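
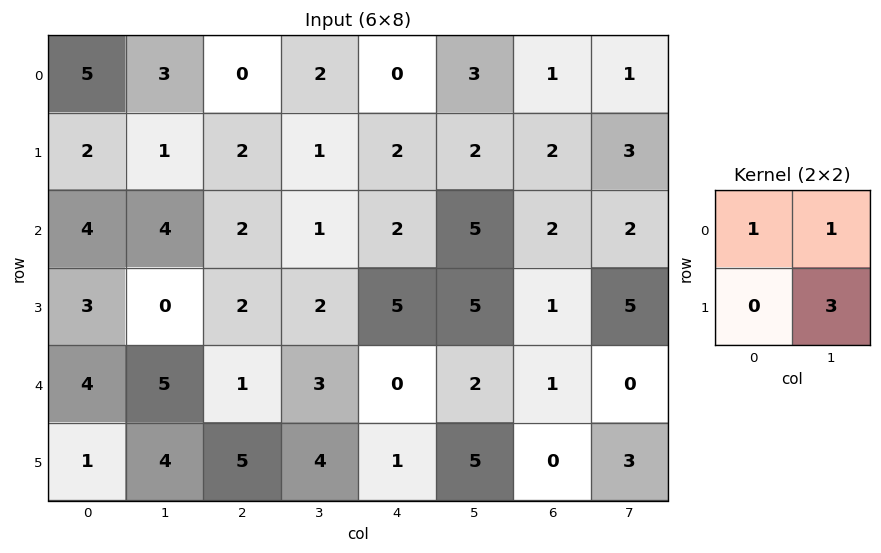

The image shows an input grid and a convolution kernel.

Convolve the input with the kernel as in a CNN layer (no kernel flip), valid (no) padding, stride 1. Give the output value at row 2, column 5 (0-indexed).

10

The receptive field on the input at this output position is [5 2 / 5 1]. Elementwise product with the kernel and sum: 5·1 + 2·1 + 1·3.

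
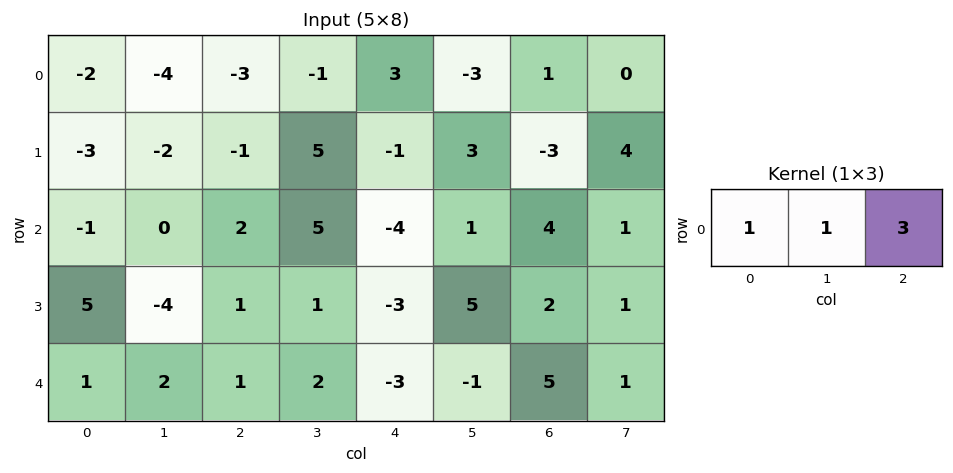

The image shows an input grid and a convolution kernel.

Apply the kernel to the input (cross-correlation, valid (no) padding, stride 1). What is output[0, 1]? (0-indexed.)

-10

The receptive field on the input at this output position is [-4 -3 -1]. Elementwise product with the kernel and sum: -4·1 + -3·1 + -1·3.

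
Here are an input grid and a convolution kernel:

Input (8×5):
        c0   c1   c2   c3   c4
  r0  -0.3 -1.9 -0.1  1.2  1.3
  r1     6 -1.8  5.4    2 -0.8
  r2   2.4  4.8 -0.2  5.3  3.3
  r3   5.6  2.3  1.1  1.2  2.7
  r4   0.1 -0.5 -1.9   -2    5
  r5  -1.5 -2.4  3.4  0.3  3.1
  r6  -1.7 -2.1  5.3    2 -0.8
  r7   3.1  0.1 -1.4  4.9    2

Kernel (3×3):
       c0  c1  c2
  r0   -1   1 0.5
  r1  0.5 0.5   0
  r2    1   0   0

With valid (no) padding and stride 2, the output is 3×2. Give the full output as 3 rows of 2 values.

2.85 5.45
6.35 6.4
-5.2 9.55

Output[0,0]: The receptive field on the input at this output position is [-0.3 -1.9 -0.1 / 6 -1.8 5.4 / 2.4 4.8 -0.2]. Elementwise product with the kernel and sum: -0.3·-1 + -1.9·1 + -0.1·0.5 + 6·0.5 + -1.8·0.5 + 2.4·1.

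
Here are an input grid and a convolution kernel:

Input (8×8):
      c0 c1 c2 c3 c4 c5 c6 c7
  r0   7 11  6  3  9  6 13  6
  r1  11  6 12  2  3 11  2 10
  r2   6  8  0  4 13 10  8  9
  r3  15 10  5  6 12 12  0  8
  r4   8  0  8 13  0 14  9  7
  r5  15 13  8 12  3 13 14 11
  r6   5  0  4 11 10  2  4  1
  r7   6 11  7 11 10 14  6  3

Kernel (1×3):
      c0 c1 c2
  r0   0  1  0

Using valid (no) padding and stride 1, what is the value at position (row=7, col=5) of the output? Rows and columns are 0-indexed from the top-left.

The receptive field on the input at this output position is [14 6 3]. Elementwise product with the kernel and sum: 6·1.

6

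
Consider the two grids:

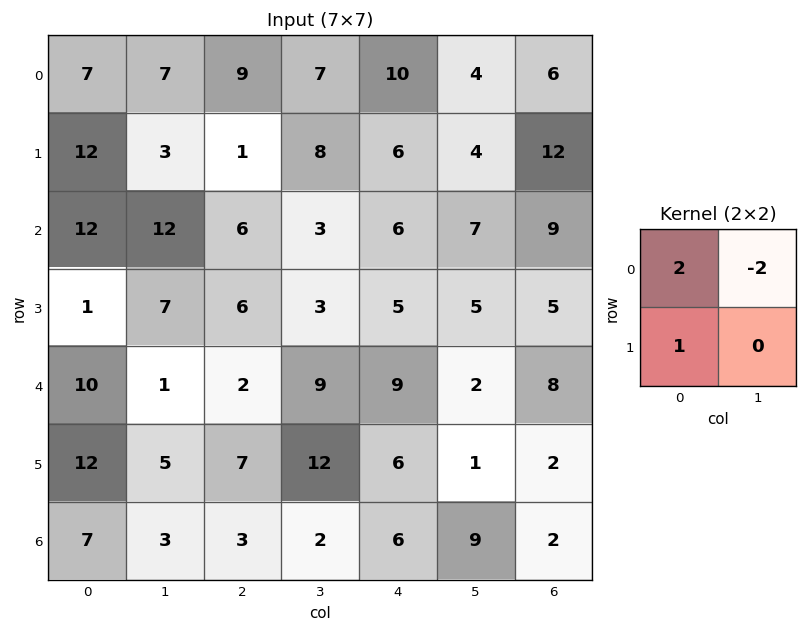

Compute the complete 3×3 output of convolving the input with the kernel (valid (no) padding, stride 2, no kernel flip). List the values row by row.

12 5 18
1 12 3
30 -7 20

Output[0,0]: The receptive field on the input at this output position is [7 7 / 12 3]. Elementwise product with the kernel and sum: 7·2 + 7·-2 + 12·1.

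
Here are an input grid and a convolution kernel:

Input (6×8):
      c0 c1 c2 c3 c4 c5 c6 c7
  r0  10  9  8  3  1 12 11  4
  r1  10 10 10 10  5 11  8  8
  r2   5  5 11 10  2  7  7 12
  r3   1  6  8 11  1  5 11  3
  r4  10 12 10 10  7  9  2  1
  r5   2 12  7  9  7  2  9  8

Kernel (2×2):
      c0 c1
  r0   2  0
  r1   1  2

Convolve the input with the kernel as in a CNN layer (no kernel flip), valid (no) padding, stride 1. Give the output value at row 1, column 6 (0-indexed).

The receptive field on the input at this output position is [8 8 / 7 12]. Elementwise product with the kernel and sum: 8·2 + 7·1 + 12·2.

47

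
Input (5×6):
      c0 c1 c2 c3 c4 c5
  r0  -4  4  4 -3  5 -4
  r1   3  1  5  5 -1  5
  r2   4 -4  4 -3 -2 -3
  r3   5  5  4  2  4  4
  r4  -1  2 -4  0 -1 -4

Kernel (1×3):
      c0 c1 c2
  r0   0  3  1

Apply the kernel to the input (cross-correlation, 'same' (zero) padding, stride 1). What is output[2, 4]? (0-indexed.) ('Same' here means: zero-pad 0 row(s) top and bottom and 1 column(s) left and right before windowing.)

-9

The receptive field on the zero-padded input at this output position is [-3 -2 -3]. Elementwise product with the kernel and sum: -2·3 + -3·1.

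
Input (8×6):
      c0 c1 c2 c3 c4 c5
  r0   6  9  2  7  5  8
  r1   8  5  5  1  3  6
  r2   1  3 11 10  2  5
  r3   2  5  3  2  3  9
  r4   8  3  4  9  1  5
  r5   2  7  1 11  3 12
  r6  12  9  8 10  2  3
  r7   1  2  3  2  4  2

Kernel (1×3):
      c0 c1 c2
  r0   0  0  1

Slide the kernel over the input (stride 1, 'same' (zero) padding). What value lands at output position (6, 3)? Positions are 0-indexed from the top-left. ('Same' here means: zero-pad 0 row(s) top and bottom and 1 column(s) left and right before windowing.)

2

The receptive field on the zero-padded input at this output position is [8 10 2]. Elementwise product with the kernel and sum: 2·1.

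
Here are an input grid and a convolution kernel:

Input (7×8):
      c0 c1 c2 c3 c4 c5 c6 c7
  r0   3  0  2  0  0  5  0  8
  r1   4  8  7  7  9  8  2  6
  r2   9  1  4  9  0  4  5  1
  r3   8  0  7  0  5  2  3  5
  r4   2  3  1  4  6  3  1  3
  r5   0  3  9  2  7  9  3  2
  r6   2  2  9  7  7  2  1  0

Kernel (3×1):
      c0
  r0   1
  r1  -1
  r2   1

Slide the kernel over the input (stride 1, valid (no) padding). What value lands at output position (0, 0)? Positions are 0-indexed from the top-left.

8

The receptive field on the input at this output position is [3 / 4 / 9]. Elementwise product with the kernel and sum: 3·1 + 4·-1 + 9·1.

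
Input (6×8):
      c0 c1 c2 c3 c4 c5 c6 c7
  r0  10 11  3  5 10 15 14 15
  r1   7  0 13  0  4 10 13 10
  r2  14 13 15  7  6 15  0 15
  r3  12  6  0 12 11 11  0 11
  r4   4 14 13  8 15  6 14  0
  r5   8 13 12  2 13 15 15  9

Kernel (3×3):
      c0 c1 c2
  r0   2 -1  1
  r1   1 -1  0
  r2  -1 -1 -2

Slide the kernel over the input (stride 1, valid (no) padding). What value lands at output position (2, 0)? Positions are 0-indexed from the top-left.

The receptive field on the input at this output position is [14 13 15 / 12 6 0 / 4 14 13]. Elementwise product with the kernel and sum: 14·2 + 13·-1 + 15·1 + 12·1 + 6·-1 + 4·-1 + 14·-1 + 13·-2.

-8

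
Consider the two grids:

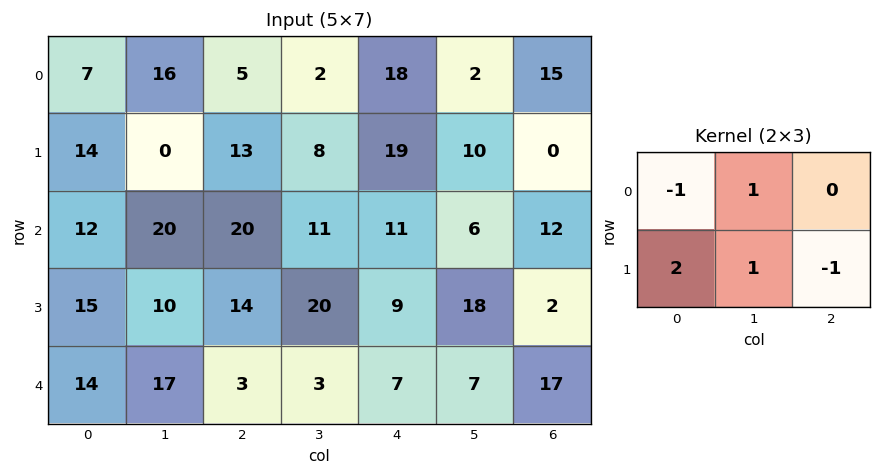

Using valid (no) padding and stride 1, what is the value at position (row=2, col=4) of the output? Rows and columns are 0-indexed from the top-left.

The receptive field on the input at this output position is [11 6 12 / 9 18 2]. Elementwise product with the kernel and sum: 11·-1 + 6·1 + 9·2 + 18·1 + 2·-1.

29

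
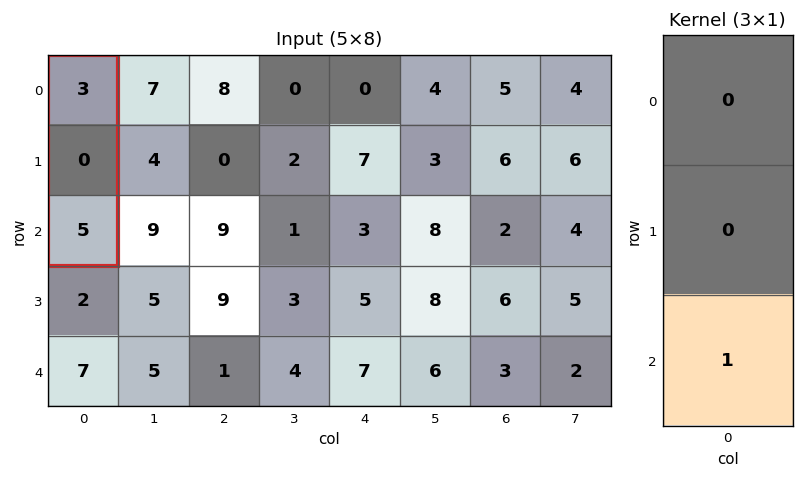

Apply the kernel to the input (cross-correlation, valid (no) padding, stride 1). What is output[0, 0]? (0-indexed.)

The receptive field on the input at this output position is [3 / 0 / 5]. Elementwise product with the kernel and sum: 5·1.

5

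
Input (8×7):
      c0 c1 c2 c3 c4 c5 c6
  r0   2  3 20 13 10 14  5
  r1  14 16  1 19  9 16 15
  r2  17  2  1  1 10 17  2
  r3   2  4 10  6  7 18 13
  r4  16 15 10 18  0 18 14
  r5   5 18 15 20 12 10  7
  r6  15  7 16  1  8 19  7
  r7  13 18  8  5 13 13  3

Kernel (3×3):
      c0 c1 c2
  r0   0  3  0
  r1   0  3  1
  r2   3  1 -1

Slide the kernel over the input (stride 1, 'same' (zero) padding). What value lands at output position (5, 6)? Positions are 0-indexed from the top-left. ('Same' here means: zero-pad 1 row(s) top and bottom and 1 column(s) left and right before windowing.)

The receptive field on the zero-padded input at this output position is [18 14 0 / 10 7 0 / 19 7 0]. Elementwise product with the kernel and sum: 14·3 + 7·3 + 0·1 + 19·3 + 7·1 + 0·-1.

127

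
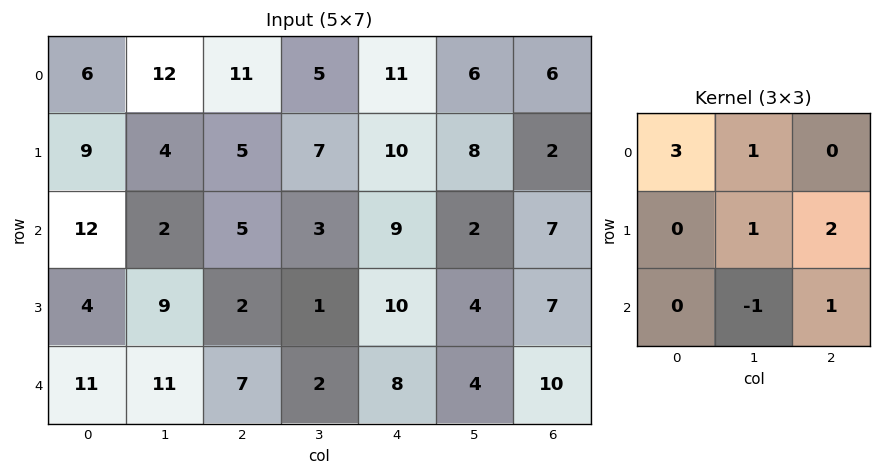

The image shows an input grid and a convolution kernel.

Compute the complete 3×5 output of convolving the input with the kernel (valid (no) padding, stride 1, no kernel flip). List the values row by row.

Output[0,0]: The receptive field on the input at this output position is [6 12 11 / 9 4 5 / 12 2 5]. Elementwise product with the kernel and sum: 6·3 + 12·1 + 4·1 + 5·2 + 2·-1 + 5·1.
Output[0,1]: The receptive field on the input at this output position is [12 11 5 / 4 5 7 / 2 5 3]. Elementwise product with the kernel and sum: 12·3 + 11·1 + 5·1 + 7·2 + 5·-1 + 3·1.

47 64 71 45 56
36 27 52 38 57
47 10 45 32 53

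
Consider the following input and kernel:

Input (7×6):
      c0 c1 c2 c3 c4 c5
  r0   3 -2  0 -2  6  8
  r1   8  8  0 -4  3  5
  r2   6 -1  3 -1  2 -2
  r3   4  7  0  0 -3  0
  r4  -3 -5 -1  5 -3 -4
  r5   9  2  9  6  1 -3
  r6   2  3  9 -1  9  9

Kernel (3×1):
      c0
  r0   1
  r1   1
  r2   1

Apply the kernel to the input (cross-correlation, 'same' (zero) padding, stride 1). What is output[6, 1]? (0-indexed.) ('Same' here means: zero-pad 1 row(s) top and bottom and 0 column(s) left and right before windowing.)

The receptive field on the zero-padded input at this output position is [2 / 3 / 0]. Elementwise product with the kernel and sum: 2·1 + 3·1 + 0·1.

5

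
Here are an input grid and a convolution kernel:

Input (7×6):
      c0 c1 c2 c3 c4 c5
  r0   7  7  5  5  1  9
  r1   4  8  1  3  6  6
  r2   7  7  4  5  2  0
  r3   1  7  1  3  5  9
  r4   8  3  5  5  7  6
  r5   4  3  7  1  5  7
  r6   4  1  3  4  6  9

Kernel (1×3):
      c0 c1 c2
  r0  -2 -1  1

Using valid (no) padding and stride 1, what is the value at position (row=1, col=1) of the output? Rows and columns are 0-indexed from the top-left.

-14

The receptive field on the input at this output position is [8 1 3]. Elementwise product with the kernel and sum: 8·-2 + 1·-1 + 3·1.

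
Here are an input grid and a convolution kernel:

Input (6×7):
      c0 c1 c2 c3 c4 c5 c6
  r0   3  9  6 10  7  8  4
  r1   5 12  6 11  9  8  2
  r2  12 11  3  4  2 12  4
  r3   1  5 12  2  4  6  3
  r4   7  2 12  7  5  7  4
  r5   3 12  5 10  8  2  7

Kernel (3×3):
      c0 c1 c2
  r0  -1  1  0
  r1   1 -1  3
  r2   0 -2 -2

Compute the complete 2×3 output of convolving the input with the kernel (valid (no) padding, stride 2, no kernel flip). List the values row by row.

-11 14 -24
3 -1 -5

Output[0,0]: The receptive field on the input at this output position is [3 9 6 / 5 12 6 / 12 11 3]. Elementwise product with the kernel and sum: 3·-1 + 9·1 + 5·1 + 12·-1 + 6·3 + 11·-2 + 3·-2.
Output[0,1]: The receptive field on the input at this output position is [6 10 7 / 6 11 9 / 3 4 2]. Elementwise product with the kernel and sum: 6·-1 + 10·1 + 6·1 + 11·-1 + 9·3 + 4·-2 + 2·-2.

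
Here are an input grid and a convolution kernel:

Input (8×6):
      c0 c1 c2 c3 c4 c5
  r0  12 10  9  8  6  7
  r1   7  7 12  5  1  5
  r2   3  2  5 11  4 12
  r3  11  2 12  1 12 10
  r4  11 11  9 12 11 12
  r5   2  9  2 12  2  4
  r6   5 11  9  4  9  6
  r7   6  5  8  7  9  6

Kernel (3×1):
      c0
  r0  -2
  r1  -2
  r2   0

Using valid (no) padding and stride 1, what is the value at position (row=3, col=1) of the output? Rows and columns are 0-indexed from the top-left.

-26

The receptive field on the input at this output position is [2 / 11 / 9]. Elementwise product with the kernel and sum: 2·-2 + 11·-2.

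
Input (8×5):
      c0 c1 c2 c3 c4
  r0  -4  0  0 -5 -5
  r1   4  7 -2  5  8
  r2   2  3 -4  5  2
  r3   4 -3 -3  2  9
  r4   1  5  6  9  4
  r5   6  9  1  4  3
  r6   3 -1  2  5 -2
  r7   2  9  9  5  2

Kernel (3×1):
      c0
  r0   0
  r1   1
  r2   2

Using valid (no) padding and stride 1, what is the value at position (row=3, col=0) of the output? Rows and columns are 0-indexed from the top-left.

13

The receptive field on the input at this output position is [4 / 1 / 6]. Elementwise product with the kernel and sum: 1·1 + 6·2.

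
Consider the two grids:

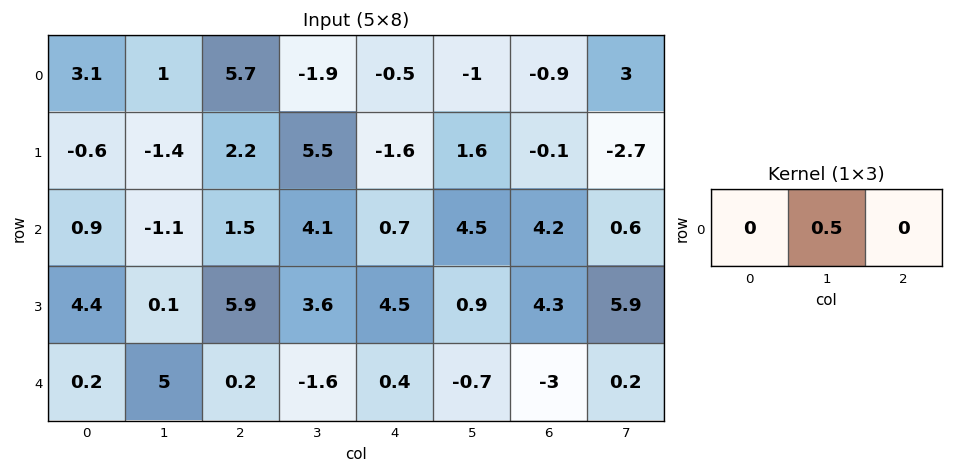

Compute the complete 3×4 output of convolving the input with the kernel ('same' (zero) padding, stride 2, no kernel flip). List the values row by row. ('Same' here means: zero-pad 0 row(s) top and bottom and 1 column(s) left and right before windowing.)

Output[0,0]: The receptive field on the zero-padded input at this output position is [0 3.1 1]. Elementwise product with the kernel and sum: 3.1·0.5.
Output[0,1]: The receptive field on the zero-padded input at this output position is [1 5.7 -1.9]. Elementwise product with the kernel and sum: 5.7·0.5.

1.55 2.85 -0.25 -0.45
0.45 0.75 0.35 2.1
0.1 0.1 0.2 -1.5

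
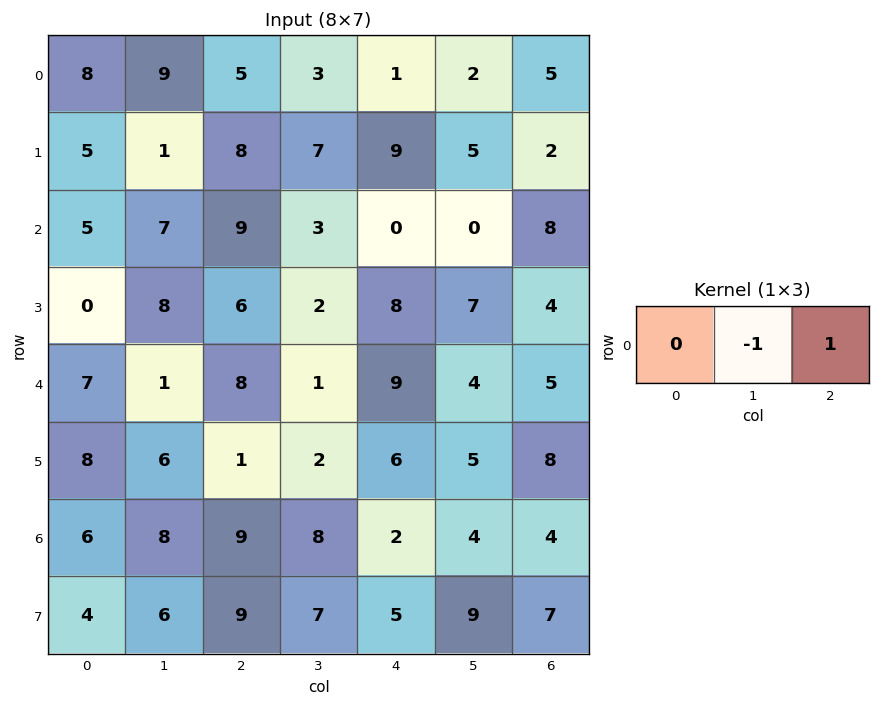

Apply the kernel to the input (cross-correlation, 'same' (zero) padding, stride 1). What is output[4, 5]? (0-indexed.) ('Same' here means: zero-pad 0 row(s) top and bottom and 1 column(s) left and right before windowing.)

The receptive field on the zero-padded input at this output position is [9 4 5]. Elementwise product with the kernel and sum: 4·-1 + 5·1.

1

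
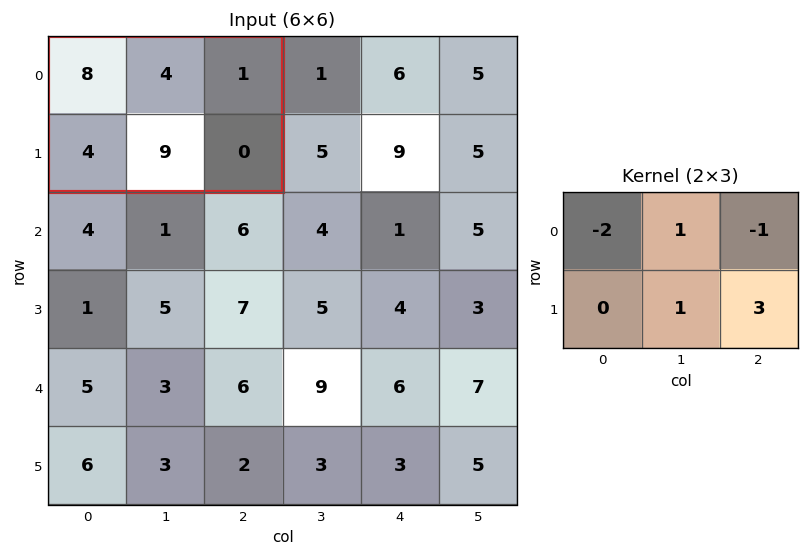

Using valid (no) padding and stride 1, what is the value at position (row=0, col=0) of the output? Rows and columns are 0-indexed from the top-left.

The receptive field on the input at this output position is [8 4 1 / 4 9 0]. Elementwise product with the kernel and sum: 8·-2 + 4·1 + 1·-1 + 9·1 + 0·3.

-4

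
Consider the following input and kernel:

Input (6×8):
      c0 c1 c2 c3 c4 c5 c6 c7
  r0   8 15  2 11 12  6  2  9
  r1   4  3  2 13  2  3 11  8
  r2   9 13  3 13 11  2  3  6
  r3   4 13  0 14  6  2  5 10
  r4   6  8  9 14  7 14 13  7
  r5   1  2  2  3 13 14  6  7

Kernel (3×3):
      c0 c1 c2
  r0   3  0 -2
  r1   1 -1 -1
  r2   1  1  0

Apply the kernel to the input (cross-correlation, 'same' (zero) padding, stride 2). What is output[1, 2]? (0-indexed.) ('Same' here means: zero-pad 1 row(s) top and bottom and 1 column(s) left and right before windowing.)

The receptive field on the zero-padded input at this output position is [13 2 3 / 13 11 2 / 14 6 2]. Elementwise product with the kernel and sum: 13·3 + 3·-2 + 13·1 + 11·-1 + 2·-1 + 14·1 + 6·1.

53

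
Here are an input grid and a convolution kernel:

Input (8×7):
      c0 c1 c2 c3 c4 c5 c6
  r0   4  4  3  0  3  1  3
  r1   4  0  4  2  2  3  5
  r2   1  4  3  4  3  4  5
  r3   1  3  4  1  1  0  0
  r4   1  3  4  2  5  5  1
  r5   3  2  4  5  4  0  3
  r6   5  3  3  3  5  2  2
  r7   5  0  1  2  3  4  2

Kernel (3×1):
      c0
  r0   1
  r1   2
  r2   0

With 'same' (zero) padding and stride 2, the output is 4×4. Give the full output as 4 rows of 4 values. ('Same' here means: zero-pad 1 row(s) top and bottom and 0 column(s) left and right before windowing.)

Output[0,0]: The receptive field on the zero-padded input at this output position is [0 / 4 / 4]. Elementwise product with the kernel and sum: 0·1 + 4·2.
Output[0,1]: The receptive field on the zero-padded input at this output position is [0 / 3 / 4]. Elementwise product with the kernel and sum: 0·1 + 3·2.

8 6 6 6
6 10 8 15
3 12 11 2
13 10 14 7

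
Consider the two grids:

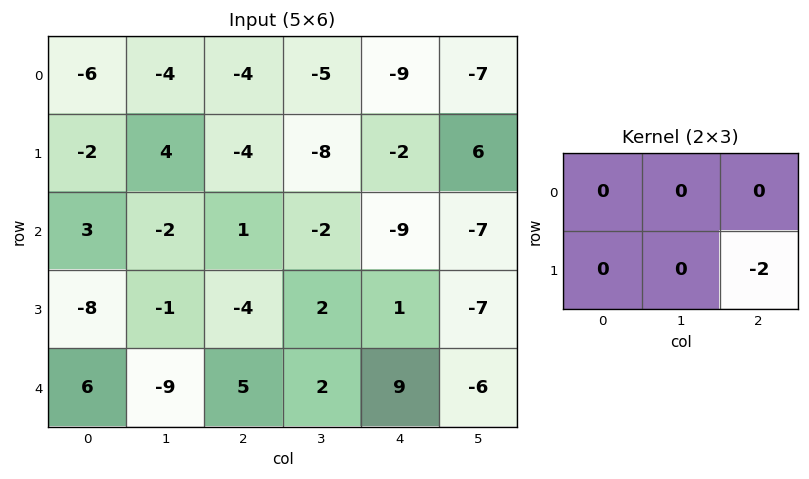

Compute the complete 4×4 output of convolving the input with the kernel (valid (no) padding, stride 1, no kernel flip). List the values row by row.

8 16 4 -12
-2 4 18 14
8 -4 -2 14
-10 -4 -18 12

Output[0,0]: The receptive field on the input at this output position is [-6 -4 -4 / -2 4 -4]. Elementwise product with the kernel and sum: -4·-2.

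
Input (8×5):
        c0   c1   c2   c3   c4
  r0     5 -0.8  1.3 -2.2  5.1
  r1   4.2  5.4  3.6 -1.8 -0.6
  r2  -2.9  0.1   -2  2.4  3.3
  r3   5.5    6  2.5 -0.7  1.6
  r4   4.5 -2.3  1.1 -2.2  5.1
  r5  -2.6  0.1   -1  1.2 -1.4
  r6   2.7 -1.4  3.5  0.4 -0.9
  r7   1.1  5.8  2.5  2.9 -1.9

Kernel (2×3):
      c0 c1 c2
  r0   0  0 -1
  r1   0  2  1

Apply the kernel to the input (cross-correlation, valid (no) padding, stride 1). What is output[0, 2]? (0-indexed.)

-9.3

The receptive field on the input at this output position is [1.3 -2.2 5.1 / 3.6 -1.8 -0.6]. Elementwise product with the kernel and sum: 5.1·-1 + -1.8·2 + -0.6·1.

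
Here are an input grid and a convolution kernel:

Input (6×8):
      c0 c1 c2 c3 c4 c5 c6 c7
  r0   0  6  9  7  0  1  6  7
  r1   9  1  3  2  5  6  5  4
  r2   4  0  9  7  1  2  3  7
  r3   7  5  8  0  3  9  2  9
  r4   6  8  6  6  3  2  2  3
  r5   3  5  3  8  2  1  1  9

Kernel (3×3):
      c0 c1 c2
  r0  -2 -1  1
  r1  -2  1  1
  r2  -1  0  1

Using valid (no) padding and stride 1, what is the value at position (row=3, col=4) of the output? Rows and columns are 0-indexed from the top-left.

The receptive field on the input at this output position is [3 9 2 / 3 2 2 / 2 1 1]. Elementwise product with the kernel and sum: 3·-2 + 9·-1 + 2·1 + 3·-2 + 2·1 + 2·1 + 2·-1 + 1·1.

-16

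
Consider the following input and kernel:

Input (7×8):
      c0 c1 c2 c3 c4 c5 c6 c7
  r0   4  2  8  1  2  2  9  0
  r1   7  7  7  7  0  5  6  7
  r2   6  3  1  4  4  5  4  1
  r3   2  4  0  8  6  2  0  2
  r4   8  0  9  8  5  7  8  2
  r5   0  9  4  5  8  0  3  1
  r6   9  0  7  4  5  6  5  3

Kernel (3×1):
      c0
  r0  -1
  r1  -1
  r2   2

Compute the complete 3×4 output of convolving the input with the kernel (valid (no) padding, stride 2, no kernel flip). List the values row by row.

Output[0,0]: The receptive field on the input at this output position is [4 / 7 / 6]. Elementwise product with the kernel and sum: 4·-1 + 7·-1 + 6·2.

1 -13 6 -7
8 17 0 12
10 1 -3 -1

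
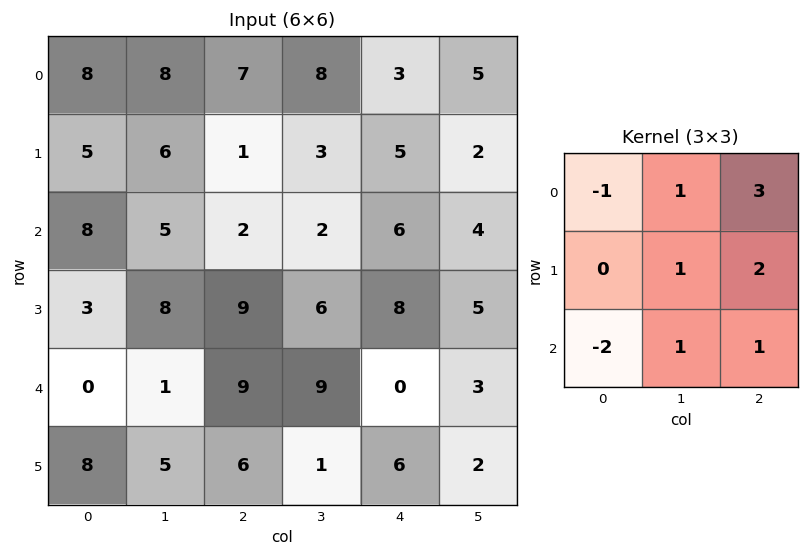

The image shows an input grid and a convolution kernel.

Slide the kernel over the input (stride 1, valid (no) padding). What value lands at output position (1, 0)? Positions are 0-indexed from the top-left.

24

The receptive field on the input at this output position is [5 6 1 / 8 5 2 / 3 8 9]. Elementwise product with the kernel and sum: 5·-1 + 6·1 + 1·3 + 5·1 + 2·2 + 3·-2 + 8·1 + 9·1.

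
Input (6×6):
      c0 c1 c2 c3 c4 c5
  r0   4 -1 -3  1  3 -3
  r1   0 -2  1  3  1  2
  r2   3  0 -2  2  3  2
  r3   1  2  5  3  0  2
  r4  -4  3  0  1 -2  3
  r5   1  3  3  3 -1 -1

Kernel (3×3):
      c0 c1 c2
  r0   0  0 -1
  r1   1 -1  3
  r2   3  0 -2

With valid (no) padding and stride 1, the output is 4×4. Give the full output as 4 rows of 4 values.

21 1 -14 13
-11 5 19 8
4 11 3 4
-15 6 4 21

Output[0,0]: The receptive field on the input at this output position is [4 -1 -3 / 0 -2 1 / 3 0 -2]. Elementwise product with the kernel and sum: -3·-1 + 0·1 + -2·-1 + 1·3 + 3·3 + -2·-2.
Output[0,1]: The receptive field on the input at this output position is [-1 -3 1 / -2 1 3 / 0 -2 2]. Elementwise product with the kernel and sum: 1·-1 + -2·1 + 1·-1 + 3·3 + 0·3 + 2·-2.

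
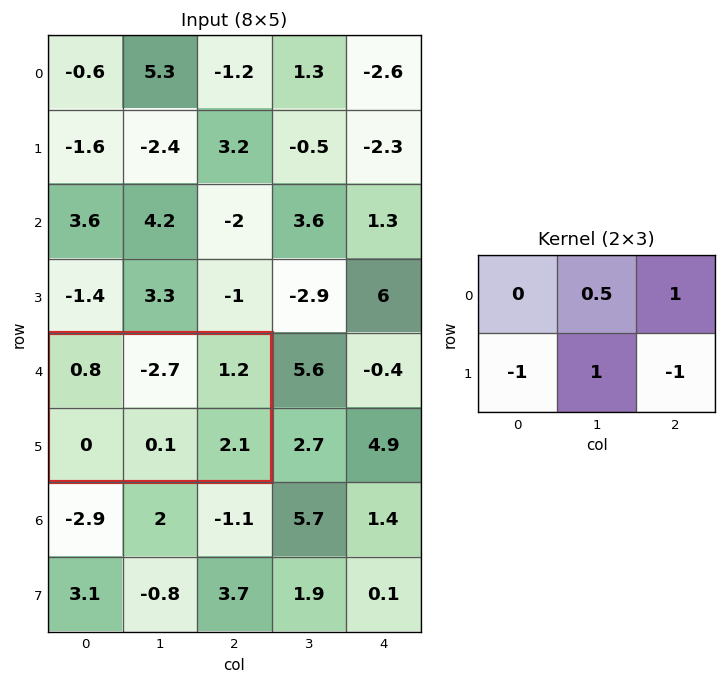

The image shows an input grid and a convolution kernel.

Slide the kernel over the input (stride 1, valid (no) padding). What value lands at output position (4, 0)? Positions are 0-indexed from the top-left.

-2.15

The receptive field on the input at this output position is [0.8 -2.7 1.2 / 0 0.1 2.1]. Elementwise product with the kernel and sum: -2.7·0.5 + 1.2·1 + 0·-1 + 0.1·1 + 2.1·-1.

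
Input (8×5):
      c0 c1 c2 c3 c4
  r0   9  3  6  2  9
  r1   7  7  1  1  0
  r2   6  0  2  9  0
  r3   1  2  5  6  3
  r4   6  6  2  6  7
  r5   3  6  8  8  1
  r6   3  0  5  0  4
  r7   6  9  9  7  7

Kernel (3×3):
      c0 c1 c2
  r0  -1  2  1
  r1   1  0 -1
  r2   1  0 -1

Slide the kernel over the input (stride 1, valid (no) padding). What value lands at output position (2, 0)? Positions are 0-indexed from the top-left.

The receptive field on the input at this output position is [6 0 2 / 1 2 5 / 6 6 2]. Elementwise product with the kernel and sum: 6·-1 + 0·2 + 2·1 + 1·1 + 5·-1 + 6·1 + 2·-1.

-4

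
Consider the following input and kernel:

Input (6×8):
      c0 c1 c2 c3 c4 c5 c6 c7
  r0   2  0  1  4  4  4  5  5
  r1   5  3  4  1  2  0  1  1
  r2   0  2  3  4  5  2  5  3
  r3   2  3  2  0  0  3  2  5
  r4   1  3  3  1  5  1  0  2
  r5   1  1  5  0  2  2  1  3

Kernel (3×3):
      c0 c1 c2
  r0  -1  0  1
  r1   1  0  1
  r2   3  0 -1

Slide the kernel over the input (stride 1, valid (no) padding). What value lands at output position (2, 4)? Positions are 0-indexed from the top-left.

The receptive field on the input at this output position is [5 2 5 / 0 3 2 / 5 1 0]. Elementwise product with the kernel and sum: 5·-1 + 5·1 + 0·1 + 2·1 + 5·3 + 0·-1.

17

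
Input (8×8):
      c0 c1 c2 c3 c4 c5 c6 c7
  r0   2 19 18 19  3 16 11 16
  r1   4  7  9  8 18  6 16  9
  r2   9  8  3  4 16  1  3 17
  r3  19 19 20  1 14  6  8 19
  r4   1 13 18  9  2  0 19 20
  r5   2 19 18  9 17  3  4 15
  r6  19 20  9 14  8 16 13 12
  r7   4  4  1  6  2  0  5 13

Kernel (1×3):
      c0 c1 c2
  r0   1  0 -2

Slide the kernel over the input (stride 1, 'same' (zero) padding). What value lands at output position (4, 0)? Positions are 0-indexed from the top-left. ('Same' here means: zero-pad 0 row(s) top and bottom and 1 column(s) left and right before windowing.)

-26

The receptive field on the zero-padded input at this output position is [0 1 13]. Elementwise product with the kernel and sum: 0·1 + 13·-2.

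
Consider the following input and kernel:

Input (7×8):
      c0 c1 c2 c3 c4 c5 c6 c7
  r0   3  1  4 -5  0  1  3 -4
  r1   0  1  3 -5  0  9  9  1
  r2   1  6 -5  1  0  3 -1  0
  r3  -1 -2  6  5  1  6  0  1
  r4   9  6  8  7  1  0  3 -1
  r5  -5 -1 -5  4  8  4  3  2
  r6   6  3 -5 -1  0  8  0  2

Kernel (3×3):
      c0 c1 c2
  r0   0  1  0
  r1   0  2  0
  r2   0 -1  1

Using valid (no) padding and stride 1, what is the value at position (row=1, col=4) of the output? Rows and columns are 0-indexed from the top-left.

The receptive field on the input at this output position is [0 9 9 / 0 3 -1 / 1 6 0]. Elementwise product with the kernel and sum: 9·1 + 3·2 + 6·-1 + 0·1.

9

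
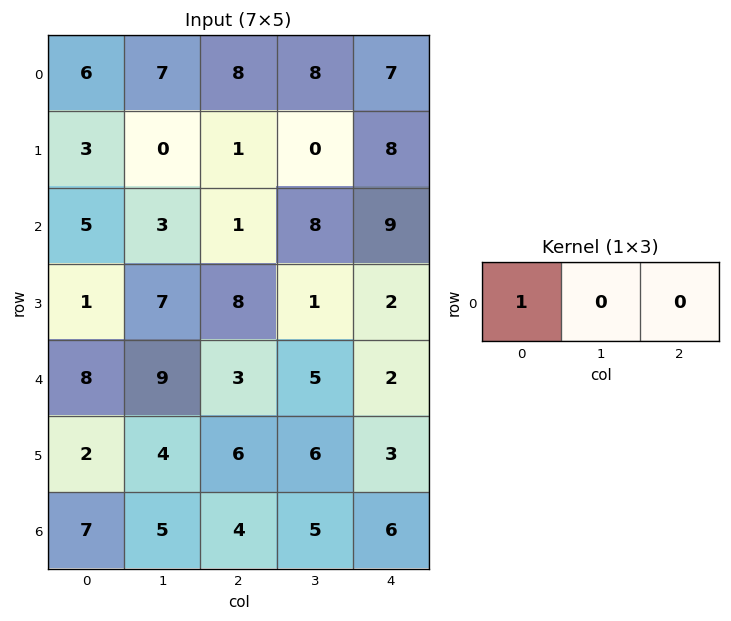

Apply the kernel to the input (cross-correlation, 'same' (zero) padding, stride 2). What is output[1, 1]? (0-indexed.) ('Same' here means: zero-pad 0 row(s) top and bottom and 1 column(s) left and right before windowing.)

3

The receptive field on the zero-padded input at this output position is [3 1 8]. Elementwise product with the kernel and sum: 3·1.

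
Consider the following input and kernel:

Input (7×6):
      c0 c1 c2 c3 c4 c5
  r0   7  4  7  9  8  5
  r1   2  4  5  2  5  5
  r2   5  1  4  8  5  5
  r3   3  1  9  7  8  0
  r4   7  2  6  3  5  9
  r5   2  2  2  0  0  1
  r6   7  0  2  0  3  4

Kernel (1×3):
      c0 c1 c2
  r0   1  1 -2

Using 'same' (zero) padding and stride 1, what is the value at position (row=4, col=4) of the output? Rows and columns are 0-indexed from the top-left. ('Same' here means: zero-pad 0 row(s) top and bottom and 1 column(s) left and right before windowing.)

The receptive field on the zero-padded input at this output position is [3 5 9]. Elementwise product with the kernel and sum: 3·1 + 5·1 + 9·-2.

-10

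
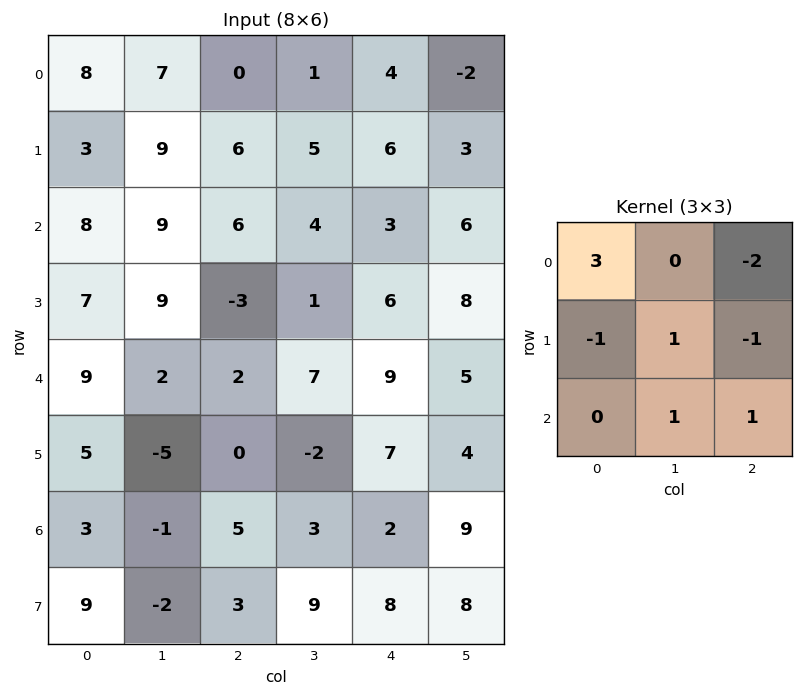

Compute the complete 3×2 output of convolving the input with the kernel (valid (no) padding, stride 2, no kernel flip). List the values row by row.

39 -8
21 26
17 -16

Output[0,0]: The receptive field on the input at this output position is [8 7 0 / 3 9 6 / 8 9 6]. Elementwise product with the kernel and sum: 8·3 + 0·-2 + 3·-1 + 9·1 + 6·-1 + 9·1 + 6·1.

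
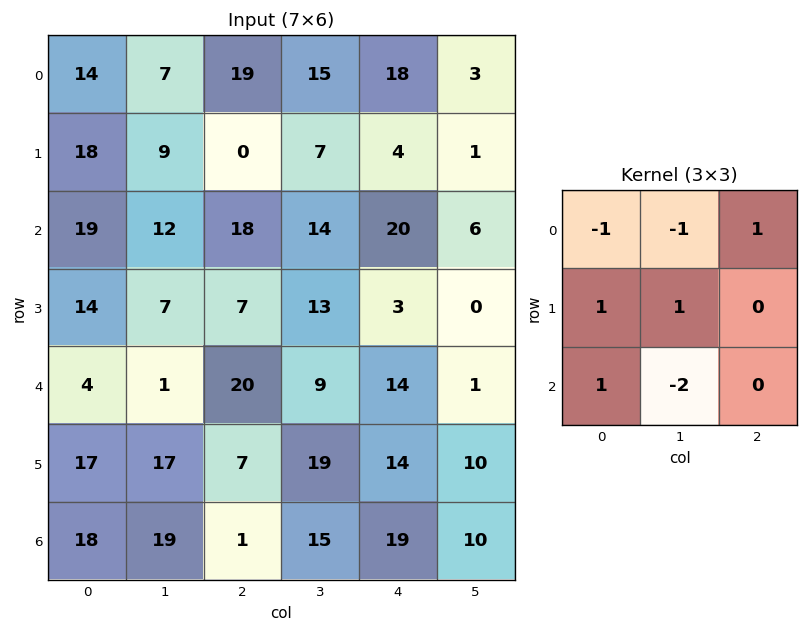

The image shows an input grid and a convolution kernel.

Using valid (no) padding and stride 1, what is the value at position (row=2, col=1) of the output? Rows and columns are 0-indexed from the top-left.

-41

The receptive field on the input at this output position is [12 18 14 / 7 7 13 / 1 20 9]. Elementwise product with the kernel and sum: 12·-1 + 18·-1 + 14·1 + 7·1 + 7·1 + 1·1 + 20·-2.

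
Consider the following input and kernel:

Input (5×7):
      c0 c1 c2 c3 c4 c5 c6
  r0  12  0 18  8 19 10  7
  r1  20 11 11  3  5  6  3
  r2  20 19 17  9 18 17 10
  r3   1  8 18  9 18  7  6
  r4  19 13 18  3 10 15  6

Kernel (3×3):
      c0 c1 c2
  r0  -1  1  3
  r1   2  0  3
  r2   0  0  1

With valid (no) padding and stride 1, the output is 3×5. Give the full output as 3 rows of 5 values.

Output[0,0]: The receptive field on the input at this output position is [12 0 18 / 20 11 11 / 20 19 17]. Elementwise product with the kernel and sum: 12·-1 + 0·1 + 18·3 + 20·2 + 11·3 + 17·1.

132 82 102 82 41
133 83 113 96 82
124 71 146 114 89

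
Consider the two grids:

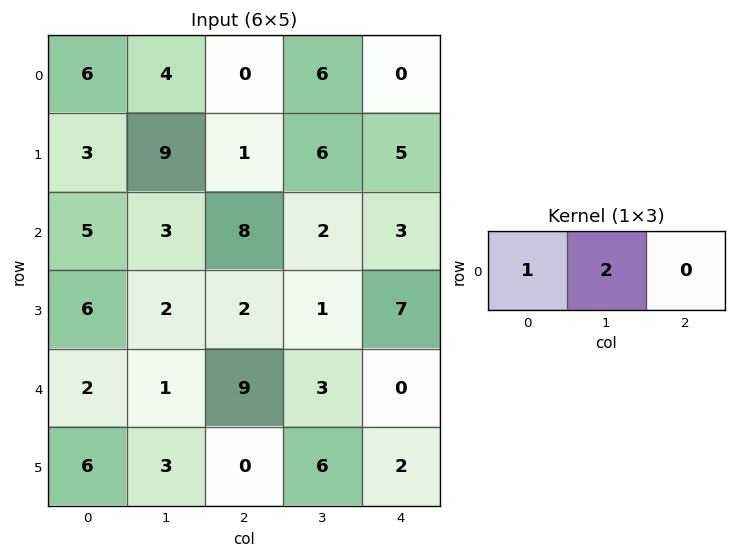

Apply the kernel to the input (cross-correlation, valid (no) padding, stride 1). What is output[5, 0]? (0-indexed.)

12

The receptive field on the input at this output position is [6 3 0]. Elementwise product with the kernel and sum: 6·1 + 3·2.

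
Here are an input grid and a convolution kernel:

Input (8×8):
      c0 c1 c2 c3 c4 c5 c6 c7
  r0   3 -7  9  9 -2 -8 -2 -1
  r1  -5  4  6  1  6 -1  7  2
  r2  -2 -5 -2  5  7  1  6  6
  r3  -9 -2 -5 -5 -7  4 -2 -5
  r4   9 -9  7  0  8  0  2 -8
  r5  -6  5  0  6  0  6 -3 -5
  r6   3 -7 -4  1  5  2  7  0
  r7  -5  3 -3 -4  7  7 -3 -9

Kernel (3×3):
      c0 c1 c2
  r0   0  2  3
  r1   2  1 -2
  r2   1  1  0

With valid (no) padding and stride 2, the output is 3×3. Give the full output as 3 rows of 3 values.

-12 16 -17
-26 37 22
-8 27 25

Output[0,0]: The receptive field on the input at this output position is [3 -7 9 / -5 4 6 / -2 -5 -2]. Elementwise product with the kernel and sum: -7·2 + 9·3 + -5·2 + 4·1 + 6·-2 + -2·1 + -5·1.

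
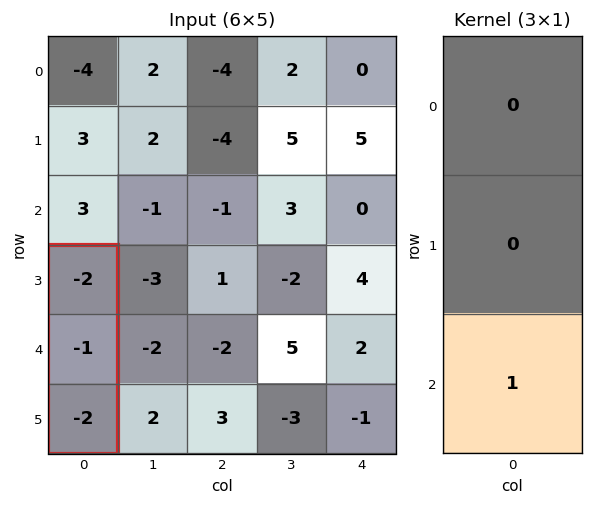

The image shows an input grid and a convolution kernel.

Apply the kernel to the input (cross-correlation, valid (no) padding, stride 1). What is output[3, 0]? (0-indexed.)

The receptive field on the input at this output position is [-2 / -1 / -2]. Elementwise product with the kernel and sum: -2·1.

-2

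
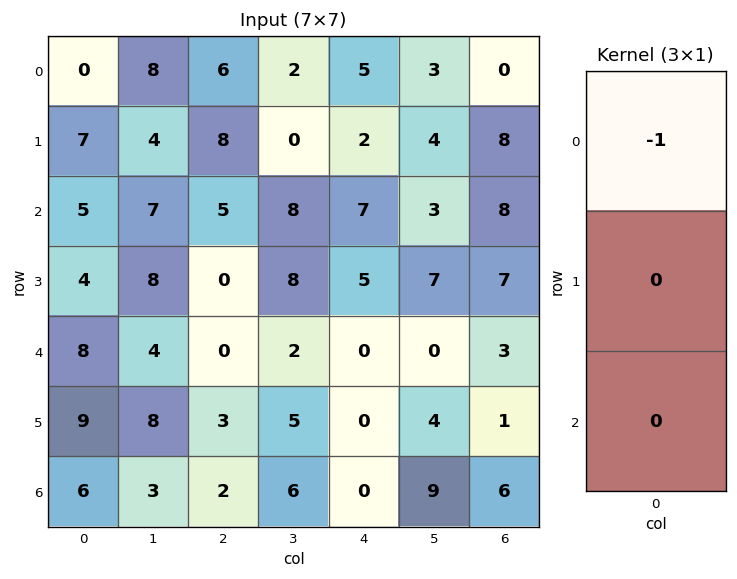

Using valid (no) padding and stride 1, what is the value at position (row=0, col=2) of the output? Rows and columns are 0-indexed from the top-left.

-6

The receptive field on the input at this output position is [6 / 8 / 5]. Elementwise product with the kernel and sum: 6·-1.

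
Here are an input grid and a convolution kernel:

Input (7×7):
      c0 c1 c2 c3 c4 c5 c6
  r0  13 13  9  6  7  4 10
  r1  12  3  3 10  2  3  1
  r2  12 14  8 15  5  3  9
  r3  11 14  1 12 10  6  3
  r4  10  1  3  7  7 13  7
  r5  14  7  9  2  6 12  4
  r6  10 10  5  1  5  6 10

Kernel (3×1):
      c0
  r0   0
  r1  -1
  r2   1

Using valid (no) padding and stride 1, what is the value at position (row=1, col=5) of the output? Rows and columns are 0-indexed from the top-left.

3

The receptive field on the input at this output position is [3 / 3 / 6]. Elementwise product with the kernel and sum: 3·-1 + 6·1.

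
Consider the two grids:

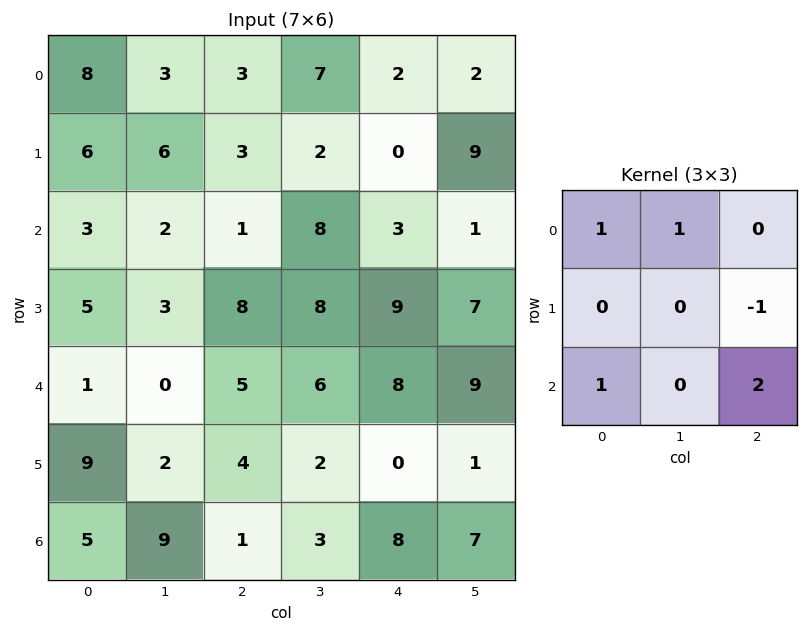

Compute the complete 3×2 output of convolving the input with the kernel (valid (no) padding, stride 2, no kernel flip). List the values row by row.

13 17
8 21
4 28

Output[0,0]: The receptive field on the input at this output position is [8 3 3 / 6 6 3 / 3 2 1]. Elementwise product with the kernel and sum: 8·1 + 3·1 + 3·-1 + 3·1 + 1·2.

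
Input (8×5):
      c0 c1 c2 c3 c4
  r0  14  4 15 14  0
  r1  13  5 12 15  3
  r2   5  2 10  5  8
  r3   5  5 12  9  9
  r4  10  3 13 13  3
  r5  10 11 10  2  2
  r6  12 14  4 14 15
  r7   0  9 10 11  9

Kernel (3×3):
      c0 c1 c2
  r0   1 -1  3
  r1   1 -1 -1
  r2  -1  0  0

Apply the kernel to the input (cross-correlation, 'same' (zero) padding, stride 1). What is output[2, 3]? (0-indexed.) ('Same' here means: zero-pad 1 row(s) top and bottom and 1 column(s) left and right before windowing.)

The receptive field on the zero-padded input at this output position is [12 15 3 / 10 5 8 / 12 9 9]. Elementwise product with the kernel and sum: 12·1 + 15·-1 + 3·3 + 10·1 + 5·-1 + 8·-1 + 12·-1.

-9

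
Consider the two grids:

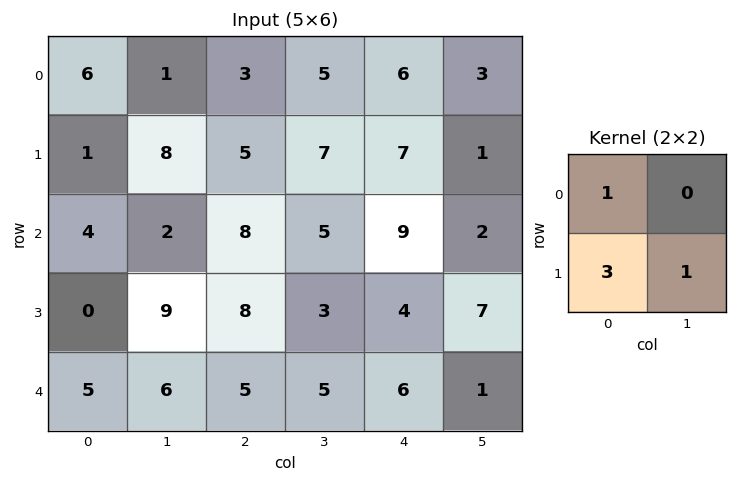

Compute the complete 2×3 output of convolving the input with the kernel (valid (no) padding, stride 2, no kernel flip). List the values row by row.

Output[0,0]: The receptive field on the input at this output position is [6 1 / 1 8]. Elementwise product with the kernel and sum: 6·1 + 1·3 + 8·1.

17 25 28
13 35 28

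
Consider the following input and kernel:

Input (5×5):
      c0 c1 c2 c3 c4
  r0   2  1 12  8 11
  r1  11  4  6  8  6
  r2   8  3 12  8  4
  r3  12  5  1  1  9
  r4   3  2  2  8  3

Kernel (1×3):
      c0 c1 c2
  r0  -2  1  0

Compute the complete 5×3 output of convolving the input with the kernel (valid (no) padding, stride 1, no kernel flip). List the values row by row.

-3 10 -16
-18 -2 -4
-13 6 -16
-19 -9 -1
-4 -2 4

Output[0,0]: The receptive field on the input at this output position is [2 1 12]. Elementwise product with the kernel and sum: 2·-2 + 1·1.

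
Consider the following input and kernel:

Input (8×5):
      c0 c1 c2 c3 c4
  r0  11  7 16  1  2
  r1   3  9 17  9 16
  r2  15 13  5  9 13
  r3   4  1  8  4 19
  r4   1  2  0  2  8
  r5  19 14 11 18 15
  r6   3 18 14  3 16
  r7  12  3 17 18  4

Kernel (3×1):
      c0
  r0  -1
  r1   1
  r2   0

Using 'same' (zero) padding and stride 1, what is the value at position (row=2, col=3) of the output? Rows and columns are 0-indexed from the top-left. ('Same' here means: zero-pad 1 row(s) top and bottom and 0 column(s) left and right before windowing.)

The receptive field on the zero-padded input at this output position is [9 / 9 / 4]. Elementwise product with the kernel and sum: 9·-1 + 9·1.

0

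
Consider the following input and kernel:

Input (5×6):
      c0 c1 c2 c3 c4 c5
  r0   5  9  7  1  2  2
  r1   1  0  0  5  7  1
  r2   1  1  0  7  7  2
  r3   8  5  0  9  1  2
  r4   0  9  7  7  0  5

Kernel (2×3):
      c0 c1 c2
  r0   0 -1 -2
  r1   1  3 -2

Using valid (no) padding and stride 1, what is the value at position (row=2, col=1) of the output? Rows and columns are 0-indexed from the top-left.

-27

The receptive field on the input at this output position is [1 0 7 / 5 0 9]. Elementwise product with the kernel and sum: 0·-1 + 7·-2 + 5·1 + 0·3 + 9·-2.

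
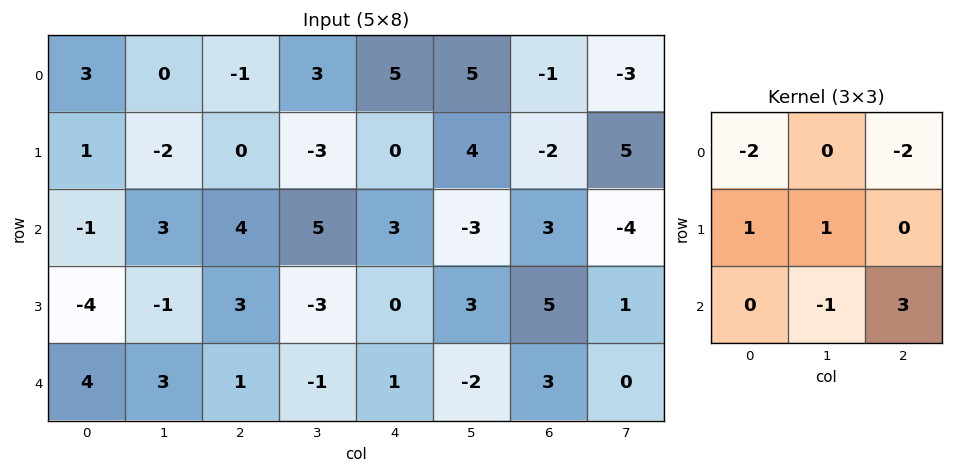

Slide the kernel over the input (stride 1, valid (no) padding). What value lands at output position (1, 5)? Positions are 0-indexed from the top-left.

-20

The receptive field on the input at this output position is [4 -2 5 / -3 3 -4 / 3 5 1]. Elementwise product with the kernel and sum: 4·-2 + 5·-2 + -3·1 + 3·1 + 5·-1 + 1·3.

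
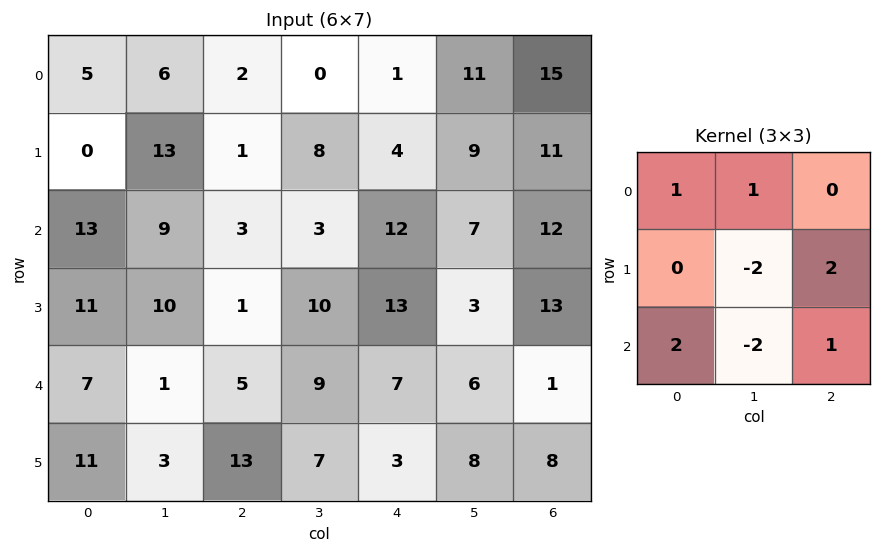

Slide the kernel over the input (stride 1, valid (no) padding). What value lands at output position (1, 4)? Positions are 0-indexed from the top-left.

The receptive field on the input at this output position is [4 9 11 / 12 7 12 / 13 3 13]. Elementwise product with the kernel and sum: 4·1 + 9·1 + 7·-2 + 12·2 + 13·2 + 3·-2 + 13·1.

56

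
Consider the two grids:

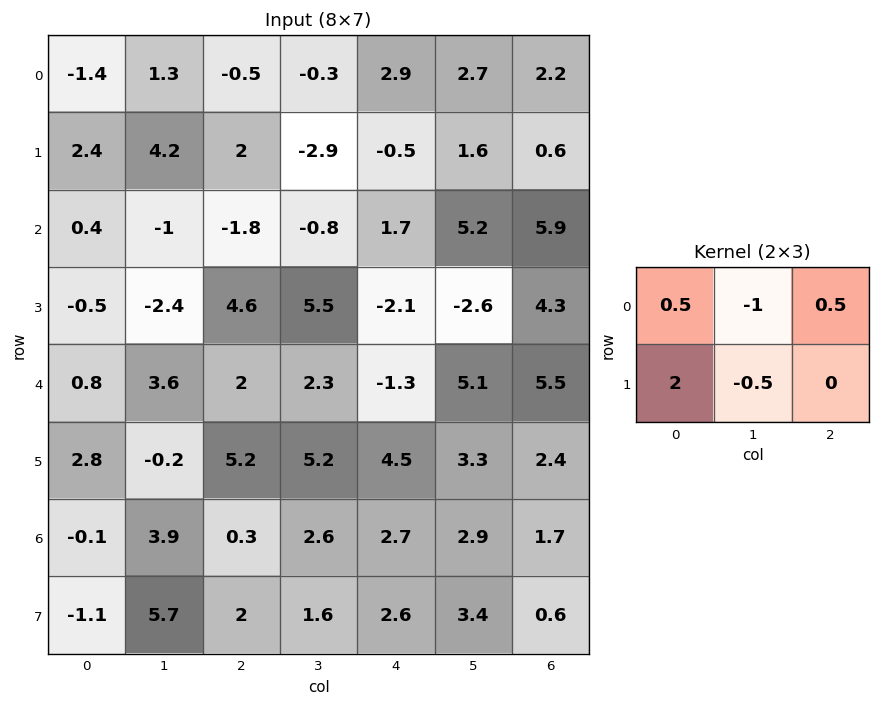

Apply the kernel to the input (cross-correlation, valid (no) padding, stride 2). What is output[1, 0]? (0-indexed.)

The receptive field on the input at this output position is [0.4 -1 -1.8 / -0.5 -2.4 4.6]. Elementwise product with the kernel and sum: 0.4·0.5 + -1·-1 + -1.8·0.5 + -0.5·2 + -2.4·-0.5.

0.5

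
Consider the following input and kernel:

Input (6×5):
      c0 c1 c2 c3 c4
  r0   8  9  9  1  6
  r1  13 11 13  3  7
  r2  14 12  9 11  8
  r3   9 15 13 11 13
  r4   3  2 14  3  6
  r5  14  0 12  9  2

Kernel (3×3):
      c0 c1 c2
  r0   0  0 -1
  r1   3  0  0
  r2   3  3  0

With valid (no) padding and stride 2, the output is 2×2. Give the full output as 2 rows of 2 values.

Output[0,0]: The receptive field on the input at this output position is [8 9 9 / 13 11 13 / 14 12 9]. Elementwise product with the kernel and sum: 9·-1 + 13·3 + 14·3 + 12·3.
Output[0,1]: The receptive field on the input at this output position is [9 1 6 / 13 3 7 / 9 11 8]. Elementwise product with the kernel and sum: 6·-1 + 13·3 + 9·3 + 11·3.

108 93
33 82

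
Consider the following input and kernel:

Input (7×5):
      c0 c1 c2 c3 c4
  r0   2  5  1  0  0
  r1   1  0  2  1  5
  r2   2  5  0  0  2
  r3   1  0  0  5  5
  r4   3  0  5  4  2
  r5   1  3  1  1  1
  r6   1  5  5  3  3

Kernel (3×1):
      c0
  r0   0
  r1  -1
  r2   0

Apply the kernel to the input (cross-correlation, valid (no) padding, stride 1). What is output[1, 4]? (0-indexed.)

The receptive field on the input at this output position is [5 / 2 / 5]. Elementwise product with the kernel and sum: 2·-1.

-2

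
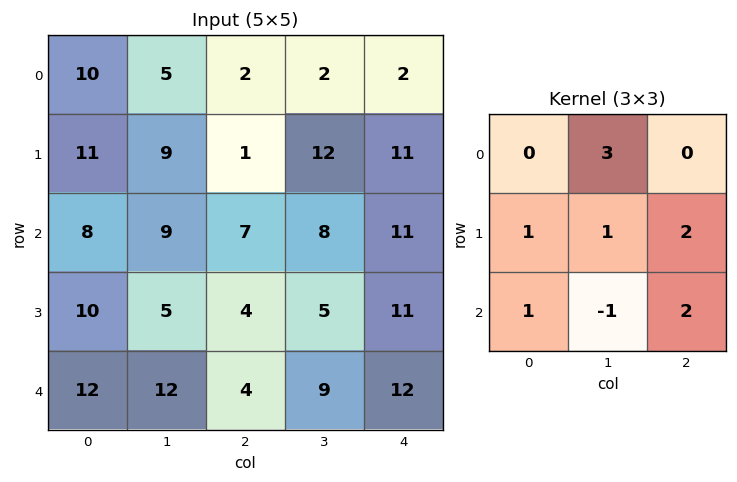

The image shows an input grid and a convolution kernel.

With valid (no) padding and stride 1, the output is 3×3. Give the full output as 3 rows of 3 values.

50 58 62
71 46 94
58 66 74

Output[0,0]: The receptive field on the input at this output position is [10 5 2 / 11 9 1 / 8 9 7]. Elementwise product with the kernel and sum: 5·3 + 11·1 + 9·1 + 1·2 + 8·1 + 9·-1 + 7·2.
Output[0,1]: The receptive field on the input at this output position is [5 2 2 / 9 1 12 / 9 7 8]. Elementwise product with the kernel and sum: 2·3 + 9·1 + 1·1 + 12·2 + 9·1 + 7·-1 + 8·2.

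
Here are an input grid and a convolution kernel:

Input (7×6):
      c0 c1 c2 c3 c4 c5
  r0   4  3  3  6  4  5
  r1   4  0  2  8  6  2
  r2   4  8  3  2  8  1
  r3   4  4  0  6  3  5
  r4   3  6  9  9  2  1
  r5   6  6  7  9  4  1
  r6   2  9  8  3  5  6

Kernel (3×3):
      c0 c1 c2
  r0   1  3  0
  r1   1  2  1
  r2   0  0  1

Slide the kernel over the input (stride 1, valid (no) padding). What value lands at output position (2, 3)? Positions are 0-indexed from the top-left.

44

The receptive field on the input at this output position is [2 8 1 / 6 3 5 / 9 2 1]. Elementwise product with the kernel and sum: 2·1 + 8·3 + 6·1 + 3·2 + 5·1 + 1·1.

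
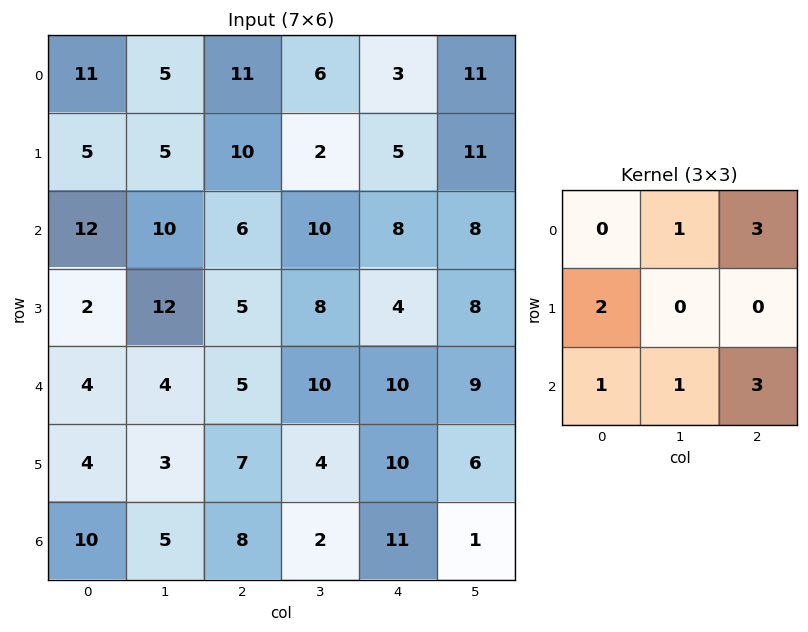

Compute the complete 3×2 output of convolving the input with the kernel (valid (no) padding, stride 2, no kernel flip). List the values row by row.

Output[0,0]: The receptive field on the input at this output position is [11 5 11 / 5 5 10 / 12 10 6]. Elementwise product with the kernel and sum: 5·1 + 11·3 + 5·2 + 12·1 + 10·1 + 6·3.
Output[0,1]: The receptive field on the input at this output position is [11 6 3 / 10 2 5 / 6 10 8]. Elementwise product with the kernel and sum: 6·1 + 3·3 + 10·2 + 6·1 + 10·1 + 8·3.

88 75
55 89
66 97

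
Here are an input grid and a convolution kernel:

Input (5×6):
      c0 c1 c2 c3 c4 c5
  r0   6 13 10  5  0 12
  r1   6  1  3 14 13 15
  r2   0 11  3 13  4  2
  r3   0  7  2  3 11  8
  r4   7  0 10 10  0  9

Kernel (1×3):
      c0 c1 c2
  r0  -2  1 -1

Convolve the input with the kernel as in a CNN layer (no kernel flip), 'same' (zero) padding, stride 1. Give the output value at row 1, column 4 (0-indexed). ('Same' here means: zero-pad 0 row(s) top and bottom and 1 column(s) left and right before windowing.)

The receptive field on the zero-padded input at this output position is [14 13 15]. Elementwise product with the kernel and sum: 14·-2 + 13·1 + 15·-1.

-30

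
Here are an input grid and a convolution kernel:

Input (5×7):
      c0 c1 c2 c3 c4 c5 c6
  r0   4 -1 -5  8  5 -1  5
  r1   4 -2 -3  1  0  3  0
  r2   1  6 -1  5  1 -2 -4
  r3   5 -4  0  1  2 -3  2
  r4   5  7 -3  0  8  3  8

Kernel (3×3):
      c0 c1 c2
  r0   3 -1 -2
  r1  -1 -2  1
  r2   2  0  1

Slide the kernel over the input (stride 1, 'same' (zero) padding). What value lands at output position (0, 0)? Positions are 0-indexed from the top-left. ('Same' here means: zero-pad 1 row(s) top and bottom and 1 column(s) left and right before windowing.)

The receptive field on the zero-padded input at this output position is [0 0 0 / 0 4 -1 / 0 4 -2]. Elementwise product with the kernel and sum: 0·3 + 0·-1 + 0·-2 + 0·-1 + 4·-2 + -1·1 + 0·2 + -2·1.

-11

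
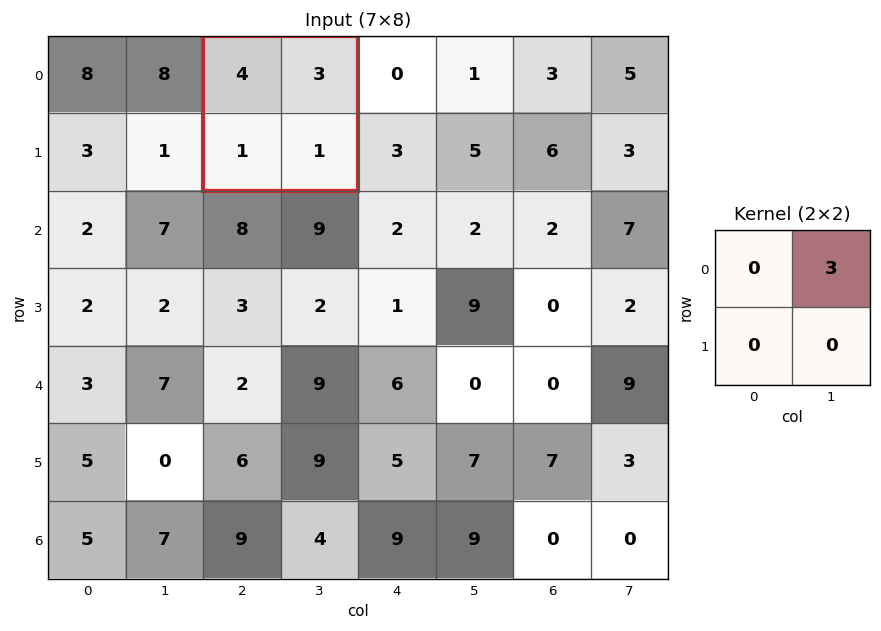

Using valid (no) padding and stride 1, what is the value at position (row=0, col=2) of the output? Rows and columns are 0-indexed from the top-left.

The receptive field on the input at this output position is [4 3 / 1 1]. Elementwise product with the kernel and sum: 3·3.

9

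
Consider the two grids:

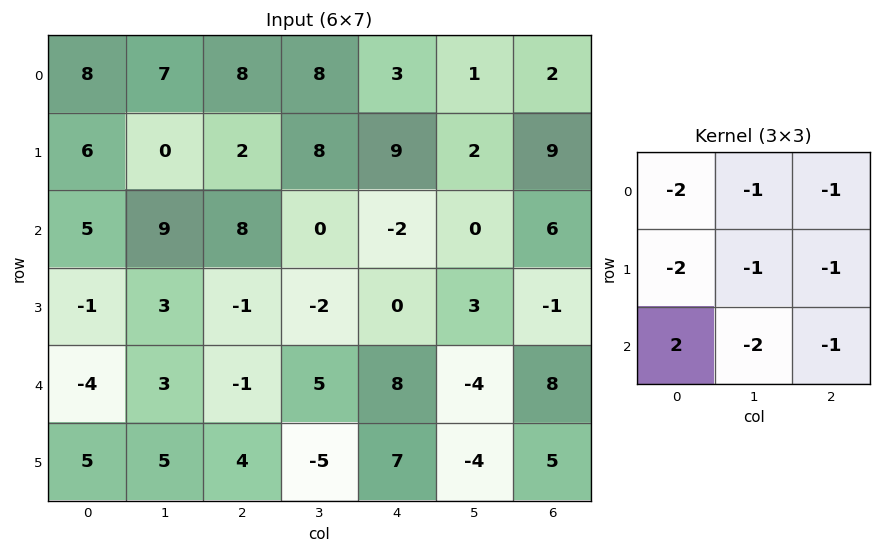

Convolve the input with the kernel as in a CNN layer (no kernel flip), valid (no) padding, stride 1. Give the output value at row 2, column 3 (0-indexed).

1

The receptive field on the input at this output position is [0 -2 0 / -2 0 3 / 5 8 -4]. Elementwise product with the kernel and sum: 0·-2 + -2·-1 + 0·-1 + -2·-2 + 0·-1 + 3·-1 + 5·2 + 8·-2 + -4·-1.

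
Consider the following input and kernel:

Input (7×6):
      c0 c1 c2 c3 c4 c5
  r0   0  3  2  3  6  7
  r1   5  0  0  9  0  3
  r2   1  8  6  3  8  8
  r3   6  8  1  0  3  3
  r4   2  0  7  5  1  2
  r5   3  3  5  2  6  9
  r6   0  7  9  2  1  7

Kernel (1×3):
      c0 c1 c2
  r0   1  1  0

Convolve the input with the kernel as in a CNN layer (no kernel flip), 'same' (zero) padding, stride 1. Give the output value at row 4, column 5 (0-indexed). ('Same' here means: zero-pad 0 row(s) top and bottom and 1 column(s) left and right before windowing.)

The receptive field on the zero-padded input at this output position is [1 2 0]. Elementwise product with the kernel and sum: 1·1 + 2·1.

3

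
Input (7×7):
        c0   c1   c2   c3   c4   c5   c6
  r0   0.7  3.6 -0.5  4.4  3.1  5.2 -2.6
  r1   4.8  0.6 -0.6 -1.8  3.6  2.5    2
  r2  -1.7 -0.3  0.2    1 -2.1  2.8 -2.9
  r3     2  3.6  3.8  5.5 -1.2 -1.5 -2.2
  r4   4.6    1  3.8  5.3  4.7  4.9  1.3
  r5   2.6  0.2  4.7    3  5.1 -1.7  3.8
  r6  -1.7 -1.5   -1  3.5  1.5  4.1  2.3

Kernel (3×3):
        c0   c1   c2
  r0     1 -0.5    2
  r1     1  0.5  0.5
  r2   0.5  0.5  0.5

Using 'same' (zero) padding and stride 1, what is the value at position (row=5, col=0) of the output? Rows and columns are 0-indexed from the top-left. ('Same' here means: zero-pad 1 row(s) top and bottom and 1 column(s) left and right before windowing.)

-0.5

The receptive field on the zero-padded input at this output position is [0 4.6 1 / 0 2.6 0.2 / 0 -1.7 -1.5]. Elementwise product with the kernel and sum: 0·1 + 4.6·-0.5 + 1·2 + 0·1 + 2.6·0.5 + 0.2·0.5 + 0·0.5 + -1.7·0.5 + -1.5·0.5.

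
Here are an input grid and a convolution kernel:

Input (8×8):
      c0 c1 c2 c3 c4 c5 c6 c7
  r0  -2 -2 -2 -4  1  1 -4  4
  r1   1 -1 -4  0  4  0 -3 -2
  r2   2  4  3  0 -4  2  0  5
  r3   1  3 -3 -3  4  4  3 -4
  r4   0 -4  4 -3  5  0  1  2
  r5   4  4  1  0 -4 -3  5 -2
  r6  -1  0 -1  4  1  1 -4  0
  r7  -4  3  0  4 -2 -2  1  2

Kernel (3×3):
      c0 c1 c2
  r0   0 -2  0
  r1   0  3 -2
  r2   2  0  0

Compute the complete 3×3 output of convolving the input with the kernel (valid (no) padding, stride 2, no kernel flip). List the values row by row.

13 6 -4
7 -9 12
16 12 -17

Output[0,0]: The receptive field on the input at this output position is [-2 -2 -2 / 1 -1 -4 / 2 4 3]. Elementwise product with the kernel and sum: -2·-2 + -1·3 + -4·-2 + 2·2.
Output[0,1]: The receptive field on the input at this output position is [-2 -4 1 / -4 0 4 / 3 0 -4]. Elementwise product with the kernel and sum: -4·-2 + 0·3 + 4·-2 + 3·2.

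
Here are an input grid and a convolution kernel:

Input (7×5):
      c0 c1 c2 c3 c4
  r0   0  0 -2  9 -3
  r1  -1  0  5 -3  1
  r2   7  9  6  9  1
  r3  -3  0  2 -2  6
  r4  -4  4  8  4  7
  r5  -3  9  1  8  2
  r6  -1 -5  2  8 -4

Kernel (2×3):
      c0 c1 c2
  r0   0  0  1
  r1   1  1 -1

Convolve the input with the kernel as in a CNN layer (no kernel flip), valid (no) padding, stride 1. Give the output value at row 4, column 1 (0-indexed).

The receptive field on the input at this output position is [4 8 4 / 9 1 8]. Elementwise product with the kernel and sum: 4·1 + 9·1 + 1·1 + 8·-1.

6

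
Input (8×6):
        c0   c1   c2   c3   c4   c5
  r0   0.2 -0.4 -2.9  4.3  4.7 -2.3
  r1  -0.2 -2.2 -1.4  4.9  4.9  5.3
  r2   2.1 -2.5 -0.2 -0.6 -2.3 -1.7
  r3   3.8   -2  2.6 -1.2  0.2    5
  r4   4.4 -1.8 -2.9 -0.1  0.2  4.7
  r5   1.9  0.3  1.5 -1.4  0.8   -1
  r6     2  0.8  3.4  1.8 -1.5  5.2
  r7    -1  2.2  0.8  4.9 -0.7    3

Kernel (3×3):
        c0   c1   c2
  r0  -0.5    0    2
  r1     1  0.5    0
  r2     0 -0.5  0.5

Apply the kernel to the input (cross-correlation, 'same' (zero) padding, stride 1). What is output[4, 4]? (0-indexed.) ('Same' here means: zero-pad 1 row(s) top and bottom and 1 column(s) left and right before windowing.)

The receptive field on the zero-padded input at this output position is [-1.2 0.2 5 / -0.1 0.2 4.7 / -1.4 0.8 -1]. Elementwise product with the kernel and sum: -1.2·-0.5 + 5·2 + -0.1·1 + 0.2·0.5 + 0.8·-0.5 + -1·0.5.

9.7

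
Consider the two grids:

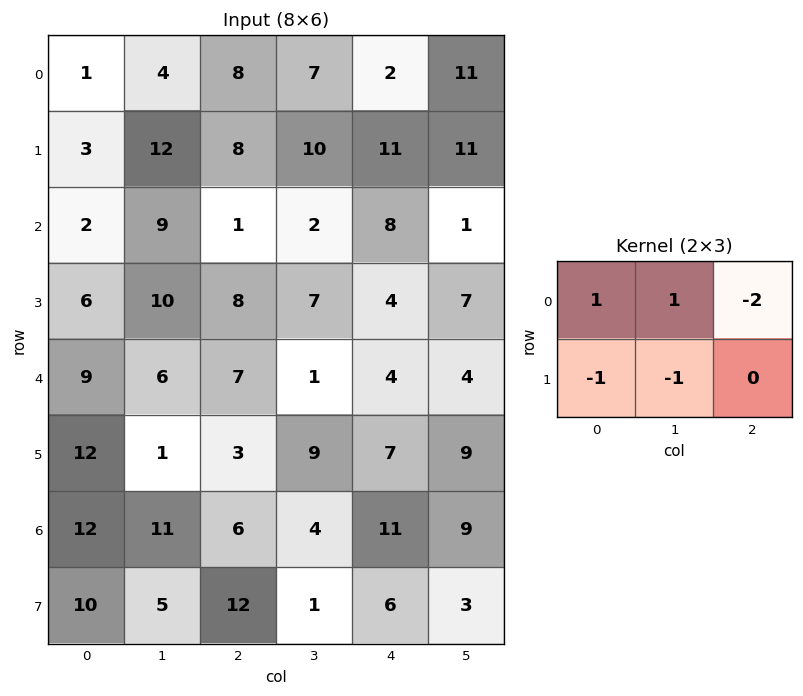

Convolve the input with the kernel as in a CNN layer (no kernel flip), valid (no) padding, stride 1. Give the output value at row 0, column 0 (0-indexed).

The receptive field on the input at this output position is [1 4 8 / 3 12 8]. Elementwise product with the kernel and sum: 1·1 + 4·1 + 8·-2 + 3·-1 + 12·-1.

-26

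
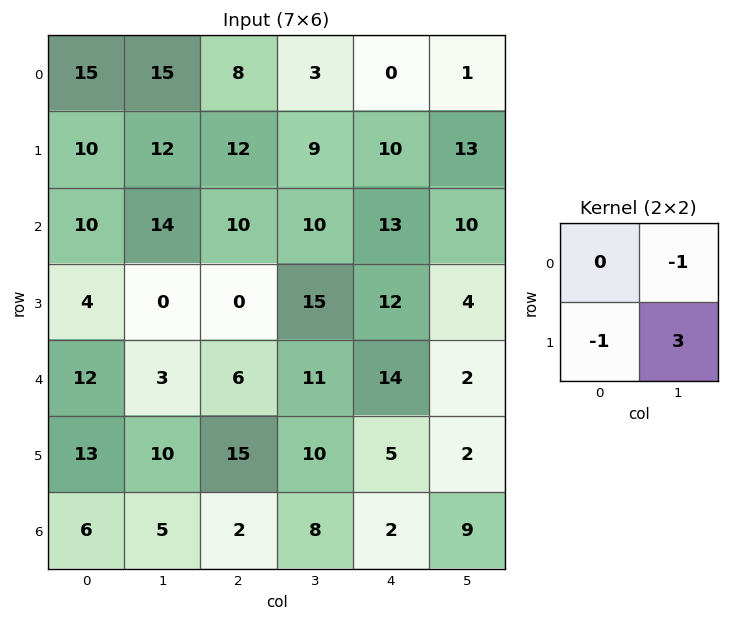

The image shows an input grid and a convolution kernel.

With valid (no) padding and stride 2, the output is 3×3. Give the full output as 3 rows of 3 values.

Output[0,0]: The receptive field on the input at this output position is [15 15 / 10 12]. Elementwise product with the kernel and sum: 15·-1 + 10·-1 + 12·3.

11 12 28
-18 35 -10
14 4 -1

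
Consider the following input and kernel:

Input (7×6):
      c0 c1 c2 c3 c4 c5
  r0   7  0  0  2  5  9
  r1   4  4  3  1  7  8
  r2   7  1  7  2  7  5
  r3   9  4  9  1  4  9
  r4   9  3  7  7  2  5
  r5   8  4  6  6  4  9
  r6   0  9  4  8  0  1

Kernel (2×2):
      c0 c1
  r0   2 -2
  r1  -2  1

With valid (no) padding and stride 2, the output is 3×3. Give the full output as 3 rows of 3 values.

Output[0,0]: The receptive field on the input at this output position is [7 0 / 4 4]. Elementwise product with the kernel and sum: 7·2 + 0·-2 + 4·-2 + 4·1.

10 -9 -14
-2 -7 5
0 -6 -5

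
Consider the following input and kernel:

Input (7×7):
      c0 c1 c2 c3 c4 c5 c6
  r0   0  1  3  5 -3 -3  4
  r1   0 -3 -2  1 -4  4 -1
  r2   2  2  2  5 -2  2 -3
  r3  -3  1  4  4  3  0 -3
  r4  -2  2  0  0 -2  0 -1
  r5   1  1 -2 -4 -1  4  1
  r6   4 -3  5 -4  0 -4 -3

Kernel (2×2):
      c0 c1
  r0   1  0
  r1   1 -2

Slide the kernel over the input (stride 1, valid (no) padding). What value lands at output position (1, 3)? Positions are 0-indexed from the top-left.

10

The receptive field on the input at this output position is [1 -4 / 5 -2]. Elementwise product with the kernel and sum: 1·1 + 5·1 + -2·-2.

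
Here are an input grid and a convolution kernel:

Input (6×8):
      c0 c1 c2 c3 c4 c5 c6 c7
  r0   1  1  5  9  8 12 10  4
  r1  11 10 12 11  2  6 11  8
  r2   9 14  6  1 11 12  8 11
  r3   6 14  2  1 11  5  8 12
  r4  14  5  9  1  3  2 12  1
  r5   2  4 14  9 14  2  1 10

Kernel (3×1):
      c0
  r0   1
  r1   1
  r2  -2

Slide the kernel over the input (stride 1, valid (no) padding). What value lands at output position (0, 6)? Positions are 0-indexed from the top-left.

5

The receptive field on the input at this output position is [10 / 11 / 8]. Elementwise product with the kernel and sum: 10·1 + 11·1 + 8·-2.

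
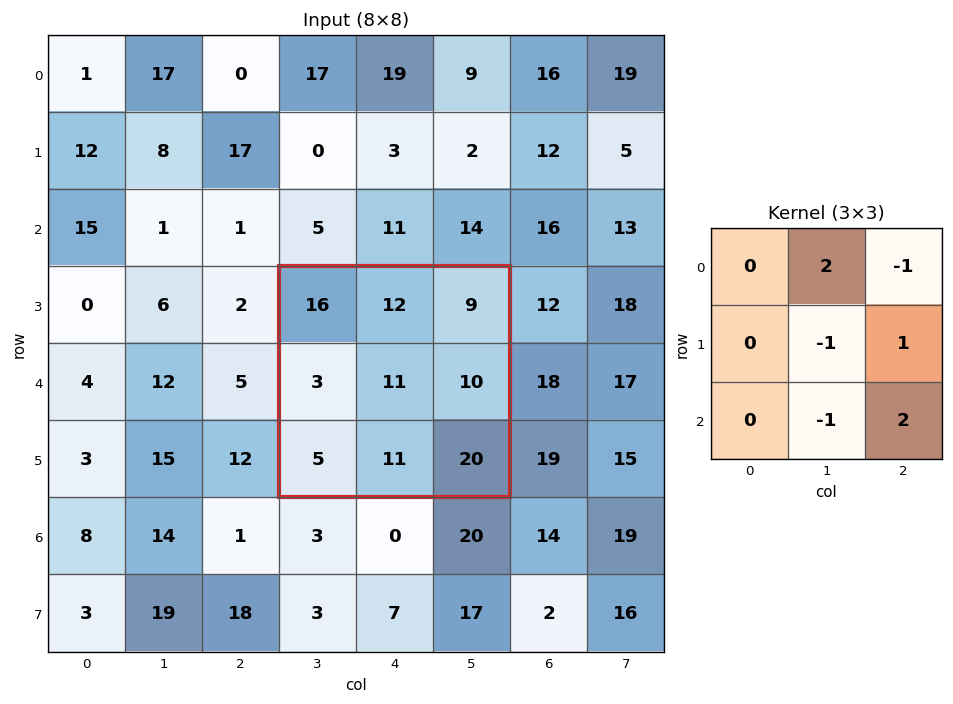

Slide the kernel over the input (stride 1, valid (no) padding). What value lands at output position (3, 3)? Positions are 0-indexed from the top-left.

43

The receptive field on the input at this output position is [16 12 9 / 3 11 10 / 5 11 20]. Elementwise product with the kernel and sum: 12·2 + 9·-1 + 11·-1 + 10·1 + 11·-1 + 20·2.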